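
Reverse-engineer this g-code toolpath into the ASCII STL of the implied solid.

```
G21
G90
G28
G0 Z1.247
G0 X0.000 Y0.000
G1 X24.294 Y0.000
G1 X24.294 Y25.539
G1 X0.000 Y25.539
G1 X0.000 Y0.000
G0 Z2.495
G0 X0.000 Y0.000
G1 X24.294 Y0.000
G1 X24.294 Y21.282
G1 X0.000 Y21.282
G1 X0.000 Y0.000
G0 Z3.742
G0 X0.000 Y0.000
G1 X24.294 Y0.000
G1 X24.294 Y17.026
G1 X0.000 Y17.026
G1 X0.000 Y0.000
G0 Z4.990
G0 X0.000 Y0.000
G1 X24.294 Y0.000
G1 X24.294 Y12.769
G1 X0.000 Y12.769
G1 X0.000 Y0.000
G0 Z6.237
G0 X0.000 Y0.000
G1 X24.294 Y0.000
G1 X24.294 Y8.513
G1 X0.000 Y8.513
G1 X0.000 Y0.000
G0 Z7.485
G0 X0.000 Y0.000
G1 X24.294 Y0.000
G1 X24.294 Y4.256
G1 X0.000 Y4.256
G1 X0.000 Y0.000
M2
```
solid part
  facet normal 0.0000 0.0000 -1.0000
    outer loop
      vertex 24.294 29.795 0.000
      vertex 24.294 0.000 0.000
      vertex 0.000 0.000 0.000
    endloop
  endfacet
  facet normal 0.0000 0.0000 -1.0000
    outer loop
      vertex 0.000 29.795 0.000
      vertex 24.294 29.795 0.000
      vertex 0.000 0.000 0.000
    endloop
  endfacet
  facet normal 0.0000 -1.0000 0.0000
    outer loop
      vertex 0.000 0.000 0.000
      vertex 24.294 0.000 0.000
      vertex 24.294 0.000 8.732
    endloop
  endfacet
  facet normal 0.0000 -1.0000 0.0000
    outer loop
      vertex 0.000 0.000 0.000
      vertex 24.294 0.000 8.732
      vertex 0.000 0.000 8.732
    endloop
  endfacet
  facet normal 0.0000 0.2812 0.9596
    outer loop
      vertex 0.000 0.000 8.732
      vertex 24.294 0.000 8.732
      vertex 24.294 29.795 0.000
    endloop
  endfacet
  facet normal 0.0000 0.2812 0.9596
    outer loop
      vertex 0.000 0.000 8.732
      vertex 24.294 29.795 0.000
      vertex 0.000 29.795 0.000
    endloop
  endfacet
  facet normal -1.0000 0.0000 0.0000
    outer loop
      vertex 0.000 0.000 8.732
      vertex 0.000 29.795 0.000
      vertex 0.000 0.000 0.000
    endloop
  endfacet
  facet normal 1.0000 0.0000 0.0000
    outer loop
      vertex 24.294 0.000 0.000
      vertex 24.294 29.795 0.000
      vertex 24.294 0.000 8.732
    endloop
  endfacet
endsolid part

The G0 Z moves step by Δz≈1.247 mm. The G1 loops shrink linearly with z, so the solid tapers from its base footprint up to z≈8.73. Closing with a flat bottom cap and the tapered top and triangulating gives 8 facets — a wedge (ramp): 24.3 × 29.8 mm base, rising to 8.73 mm along the y=0 edge and sloping linearly to z=0 at y=29.8.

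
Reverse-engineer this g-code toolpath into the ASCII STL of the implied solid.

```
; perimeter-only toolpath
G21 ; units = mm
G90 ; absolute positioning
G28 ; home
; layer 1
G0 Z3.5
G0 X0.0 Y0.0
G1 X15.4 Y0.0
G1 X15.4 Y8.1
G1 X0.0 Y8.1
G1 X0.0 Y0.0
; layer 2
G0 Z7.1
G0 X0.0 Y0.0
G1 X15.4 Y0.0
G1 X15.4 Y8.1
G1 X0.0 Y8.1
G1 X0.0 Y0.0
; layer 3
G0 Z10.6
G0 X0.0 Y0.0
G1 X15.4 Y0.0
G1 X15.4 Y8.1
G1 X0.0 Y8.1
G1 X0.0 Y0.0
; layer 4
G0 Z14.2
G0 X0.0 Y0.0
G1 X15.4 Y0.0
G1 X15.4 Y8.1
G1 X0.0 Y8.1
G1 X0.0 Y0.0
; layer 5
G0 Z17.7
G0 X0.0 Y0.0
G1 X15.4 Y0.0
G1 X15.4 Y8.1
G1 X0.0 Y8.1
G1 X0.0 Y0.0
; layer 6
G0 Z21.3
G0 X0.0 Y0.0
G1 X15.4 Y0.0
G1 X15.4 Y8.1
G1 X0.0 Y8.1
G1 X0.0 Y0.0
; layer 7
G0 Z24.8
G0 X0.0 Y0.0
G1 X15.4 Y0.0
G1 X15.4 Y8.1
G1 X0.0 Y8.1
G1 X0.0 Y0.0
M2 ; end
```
solid part
  facet normal 0.0000 0.0000 -1.0000
    outer loop
      vertex 15.4 8.1 0.0
      vertex 15.4 0.0 0.0
      vertex 0.0 0.0 0.0
    endloop
  endfacet
  facet normal 0.0000 0.0000 -1.0000
    outer loop
      vertex 0.0 8.1 0.0
      vertex 15.4 8.1 0.0
      vertex 0.0 0.0 0.0
    endloop
  endfacet
  facet normal 0.0000 0.0000 1.0000
    outer loop
      vertex 0.0 0.0 24.8
      vertex 15.4 0.0 24.8
      vertex 15.4 8.1 24.8
    endloop
  endfacet
  facet normal 0.0000 0.0000 1.0000
    outer loop
      vertex 0.0 0.0 24.8
      vertex 15.4 8.1 24.8
      vertex 0.0 8.1 24.8
    endloop
  endfacet
  facet normal 0.0000 -1.0000 0.0000
    outer loop
      vertex 0.0 0.0 0.0
      vertex 15.4 0.0 0.0
      vertex 15.4 0.0 24.8
    endloop
  endfacet
  facet normal 0.0000 -1.0000 0.0000
    outer loop
      vertex 0.0 0.0 0.0
      vertex 15.4 0.0 24.8
      vertex 0.0 0.0 24.8
    endloop
  endfacet
  facet normal 0.0000 1.0000 0.0000
    outer loop
      vertex 15.4 8.1 24.8
      vertex 15.4 8.1 0.0
      vertex 0.0 8.1 0.0
    endloop
  endfacet
  facet normal 0.0000 1.0000 0.0000
    outer loop
      vertex 0.0 8.1 24.8
      vertex 15.4 8.1 24.8
      vertex 0.0 8.1 0.0
    endloop
  endfacet
  facet normal -1.0000 0.0000 0.0000
    outer loop
      vertex 0.0 8.1 24.8
      vertex 0.0 8.1 0.0
      vertex 0.0 0.0 0.0
    endloop
  endfacet
  facet normal -1.0000 0.0000 0.0000
    outer loop
      vertex 0.0 0.0 24.8
      vertex 0.0 8.1 24.8
      vertex 0.0 0.0 0.0
    endloop
  endfacet
  facet normal 1.0000 0.0000 0.0000
    outer loop
      vertex 15.4 0.0 0.0
      vertex 15.4 8.1 0.0
      vertex 15.4 8.1 24.8
    endloop
  endfacet
  facet normal 1.0000 0.0000 0.0000
    outer loop
      vertex 15.4 0.0 0.0
      vertex 15.4 8.1 24.8
      vertex 15.4 0.0 24.8
    endloop
  endfacet
endsolid part

The G0 Z moves step by Δz≈3.5 mm. Every layer's G1 loop is the same polygon, so the solid is a straight extrusion of it from z=0 to z≈24.8. Closing with flat bottom and top caps and triangulating gives 12 facets — a rectangular box, roughly 15.4 × 8.1 mm footprint and 24.8 mm tall.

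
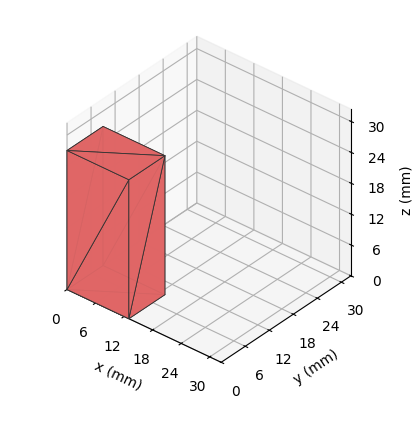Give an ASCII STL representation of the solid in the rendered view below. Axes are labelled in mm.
Reading the render: the shape is a rectangular box, roughly 13 × 9 mm footprint and 27 mm tall (dimensions read to the nearest mm from the axis ticks). For the STL, each face is triangulated and given an outward normal.

solid part
  facet normal 0.0000 0.0000 -1.0000
    outer loop
      vertex 13.0 9.0 0.0
      vertex 13.0 0.0 0.0
      vertex 0.0 0.0 0.0
    endloop
  endfacet
  facet normal 0.0000 0.0000 -1.0000
    outer loop
      vertex 0.0 9.0 0.0
      vertex 13.0 9.0 0.0
      vertex 0.0 0.0 0.0
    endloop
  endfacet
  facet normal 0.0000 0.0000 1.0000
    outer loop
      vertex 0.0 0.0 27.0
      vertex 13.0 0.0 27.0
      vertex 13.0 9.0 27.0
    endloop
  endfacet
  facet normal 0.0000 0.0000 1.0000
    outer loop
      vertex 0.0 0.0 27.0
      vertex 13.0 9.0 27.0
      vertex 0.0 9.0 27.0
    endloop
  endfacet
  facet normal 0.0000 -1.0000 0.0000
    outer loop
      vertex 0.0 0.0 0.0
      vertex 13.0 0.0 0.0
      vertex 13.0 0.0 27.0
    endloop
  endfacet
  facet normal 0.0000 -1.0000 0.0000
    outer loop
      vertex 0.0 0.0 0.0
      vertex 13.0 0.0 27.0
      vertex 0.0 0.0 27.0
    endloop
  endfacet
  facet normal 0.0000 1.0000 0.0000
    outer loop
      vertex 13.0 9.0 27.0
      vertex 13.0 9.0 0.0
      vertex 0.0 9.0 0.0
    endloop
  endfacet
  facet normal 0.0000 1.0000 0.0000
    outer loop
      vertex 0.0 9.0 27.0
      vertex 13.0 9.0 27.0
      vertex 0.0 9.0 0.0
    endloop
  endfacet
  facet normal -1.0000 0.0000 0.0000
    outer loop
      vertex 0.0 9.0 27.0
      vertex 0.0 9.0 0.0
      vertex 0.0 0.0 0.0
    endloop
  endfacet
  facet normal -1.0000 0.0000 0.0000
    outer loop
      vertex 0.0 0.0 27.0
      vertex 0.0 9.0 27.0
      vertex 0.0 0.0 0.0
    endloop
  endfacet
  facet normal 1.0000 0.0000 0.0000
    outer loop
      vertex 13.0 0.0 0.0
      vertex 13.0 9.0 0.0
      vertex 13.0 9.0 27.0
    endloop
  endfacet
  facet normal 1.0000 0.0000 0.0000
    outer loop
      vertex 13.0 0.0 0.0
      vertex 13.0 9.0 27.0
      vertex 13.0 0.0 27.0
    endloop
  endfacet
endsolid part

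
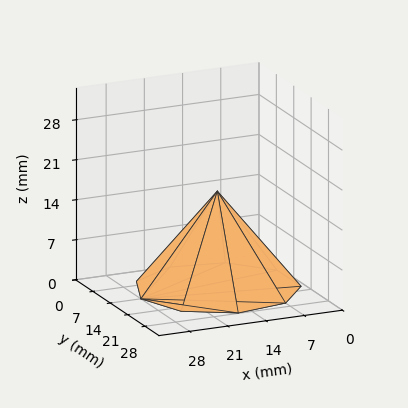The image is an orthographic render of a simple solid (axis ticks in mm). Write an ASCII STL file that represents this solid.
Reading the render: the shape is a regular 9-sided pyramid, base circumscribed radius ≈ 14 mm, apex at z ≈ 17 mm (dimensions read to the nearest mm from the axis ticks). For the STL, each face is triangulated and given an outward normal.

solid part
  facet normal 0.0000 0.0000 -1.0000
    outer loop
      vertex 16.431 27.787 0.000
      vertex 24.725 22.999 0.000
      vertex 28.000 14.000 0.000
    endloop
  endfacet
  facet normal 0.0000 0.0000 -1.0000
    outer loop
      vertex 7.000 26.124 0.000
      vertex 16.431 27.787 0.000
      vertex 28.000 14.000 0.000
    endloop
  endfacet
  facet normal 0.0000 0.0000 -1.0000
    outer loop
      vertex 0.844 18.788 0.000
      vertex 7.000 26.124 0.000
      vertex 28.000 14.000 0.000
    endloop
  endfacet
  facet normal 0.0000 0.0000 -1.0000
    outer loop
      vertex 0.844 9.212 0.000
      vertex 0.844 18.788 0.000
      vertex 28.000 14.000 0.000
    endloop
  endfacet
  facet normal 0.0000 0.0000 -1.0000
    outer loop
      vertex 7.000 1.876 0.000
      vertex 0.844 9.212 0.000
      vertex 28.000 14.000 0.000
    endloop
  endfacet
  facet normal 0.0000 0.0000 -1.0000
    outer loop
      vertex 16.431 0.213 0.000
      vertex 7.000 1.876 0.000
      vertex 28.000 14.000 0.000
    endloop
  endfacet
  facet normal 0.0000 0.0000 -1.0000
    outer loop
      vertex 24.725 5.001 0.000
      vertex 16.431 0.213 0.000
      vertex 28.000 14.000 0.000
    endloop
  endfacet
  facet normal 0.7432 0.2705 0.6120
    outer loop
      vertex 28.000 14.000 0.000
      vertex 24.725 22.999 0.000
      vertex 14.000 14.000 17.000
    endloop
  endfacet
  facet normal 0.3954 0.6849 0.6120
    outer loop
      vertex 24.725 22.999 0.000
      vertex 16.431 27.787 0.000
      vertex 14.000 14.000 17.000
    endloop
  endfacet
  facet normal -0.1373 0.7788 0.6120
    outer loop
      vertex 16.431 27.787 0.000
      vertex 7.000 26.124 0.000
      vertex 14.000 14.000 17.000
    endloop
  endfacet
  facet normal -0.6058 0.5084 0.6120
    outer loop
      vertex 7.000 26.124 0.000
      vertex 0.844 18.788 0.000
      vertex 14.000 14.000 17.000
    endloop
  endfacet
  facet normal -0.7908 0.0000 0.6120
    outer loop
      vertex 0.844 18.788 0.000
      vertex 0.844 9.212 0.000
      vertex 14.000 14.000 17.000
    endloop
  endfacet
  facet normal -0.6058 -0.5084 0.6120
    outer loop
      vertex 0.844 9.212 0.000
      vertex 7.000 1.876 0.000
      vertex 14.000 14.000 17.000
    endloop
  endfacet
  facet normal -0.1373 -0.7788 0.6120
    outer loop
      vertex 7.000 1.876 0.000
      vertex 16.431 0.213 0.000
      vertex 14.000 14.000 17.000
    endloop
  endfacet
  facet normal 0.3954 -0.6849 0.6120
    outer loop
      vertex 16.431 0.213 0.000
      vertex 24.725 5.001 0.000
      vertex 14.000 14.000 17.000
    endloop
  endfacet
  facet normal 0.7432 -0.2705 0.6120
    outer loop
      vertex 24.725 5.001 0.000
      vertex 28.000 14.000 0.000
      vertex 14.000 14.000 17.000
    endloop
  endfacet
endsolid part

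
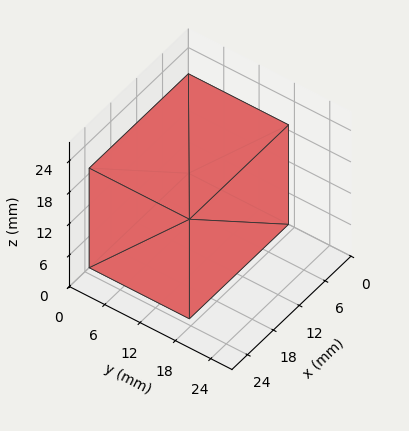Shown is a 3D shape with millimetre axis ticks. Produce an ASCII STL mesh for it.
Reading the render: the shape is a rectangular box, roughly 23 × 17 mm footprint and 19 mm tall (dimensions read to the nearest mm from the axis ticks). For the STL, each face is triangulated and given an outward normal.

solid part
  facet normal 0.0000 0.0000 -1.0000
    outer loop
      vertex 23.00 17.00 0.00
      vertex 23.00 0.00 0.00
      vertex 0.00 0.00 0.00
    endloop
  endfacet
  facet normal 0.0000 0.0000 -1.0000
    outer loop
      vertex 0.00 17.00 0.00
      vertex 23.00 17.00 0.00
      vertex 0.00 0.00 0.00
    endloop
  endfacet
  facet normal 0.0000 0.0000 1.0000
    outer loop
      vertex 0.00 0.00 19.00
      vertex 23.00 0.00 19.00
      vertex 23.00 17.00 19.00
    endloop
  endfacet
  facet normal 0.0000 0.0000 1.0000
    outer loop
      vertex 0.00 0.00 19.00
      vertex 23.00 17.00 19.00
      vertex 0.00 17.00 19.00
    endloop
  endfacet
  facet normal 0.0000 -1.0000 0.0000
    outer loop
      vertex 0.00 0.00 0.00
      vertex 23.00 0.00 0.00
      vertex 23.00 0.00 19.00
    endloop
  endfacet
  facet normal 0.0000 -1.0000 0.0000
    outer loop
      vertex 0.00 0.00 0.00
      vertex 23.00 0.00 19.00
      vertex 0.00 0.00 19.00
    endloop
  endfacet
  facet normal 0.0000 1.0000 0.0000
    outer loop
      vertex 23.00 17.00 19.00
      vertex 23.00 17.00 0.00
      vertex 0.00 17.00 0.00
    endloop
  endfacet
  facet normal 0.0000 1.0000 0.0000
    outer loop
      vertex 0.00 17.00 19.00
      vertex 23.00 17.00 19.00
      vertex 0.00 17.00 0.00
    endloop
  endfacet
  facet normal -1.0000 0.0000 0.0000
    outer loop
      vertex 0.00 17.00 19.00
      vertex 0.00 17.00 0.00
      vertex 0.00 0.00 0.00
    endloop
  endfacet
  facet normal -1.0000 0.0000 0.0000
    outer loop
      vertex 0.00 0.00 19.00
      vertex 0.00 17.00 19.00
      vertex 0.00 0.00 0.00
    endloop
  endfacet
  facet normal 1.0000 0.0000 0.0000
    outer loop
      vertex 23.00 0.00 0.00
      vertex 23.00 17.00 0.00
      vertex 23.00 17.00 19.00
    endloop
  endfacet
  facet normal 1.0000 0.0000 0.0000
    outer loop
      vertex 23.00 0.00 0.00
      vertex 23.00 17.00 19.00
      vertex 23.00 0.00 19.00
    endloop
  endfacet
endsolid part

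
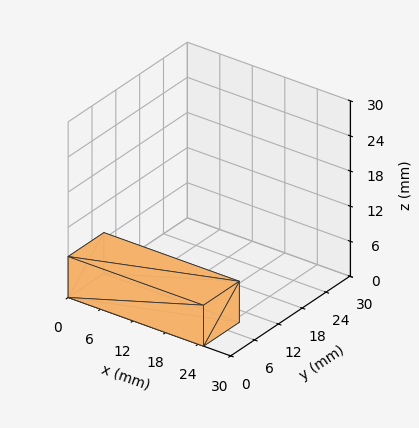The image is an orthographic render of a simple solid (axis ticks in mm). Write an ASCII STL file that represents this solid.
Reading the render: the shape is a rectangular box, roughly 25 × 9 mm footprint and 7 mm tall (dimensions read to the nearest mm from the axis ticks). For the STL, each face is triangulated and given an outward normal.

solid part
  facet normal 0.0000 0.0000 -1.0000
    outer loop
      vertex 25.000 9.000 0.000
      vertex 25.000 0.000 0.000
      vertex 0.000 0.000 0.000
    endloop
  endfacet
  facet normal 0.0000 0.0000 -1.0000
    outer loop
      vertex 0.000 9.000 0.000
      vertex 25.000 9.000 0.000
      vertex 0.000 0.000 0.000
    endloop
  endfacet
  facet normal 0.0000 0.0000 1.0000
    outer loop
      vertex 0.000 0.000 7.000
      vertex 25.000 0.000 7.000
      vertex 25.000 9.000 7.000
    endloop
  endfacet
  facet normal 0.0000 0.0000 1.0000
    outer loop
      vertex 0.000 0.000 7.000
      vertex 25.000 9.000 7.000
      vertex 0.000 9.000 7.000
    endloop
  endfacet
  facet normal 0.0000 -1.0000 0.0000
    outer loop
      vertex 0.000 0.000 0.000
      vertex 25.000 0.000 0.000
      vertex 25.000 0.000 7.000
    endloop
  endfacet
  facet normal 0.0000 -1.0000 0.0000
    outer loop
      vertex 0.000 0.000 0.000
      vertex 25.000 0.000 7.000
      vertex 0.000 0.000 7.000
    endloop
  endfacet
  facet normal 0.0000 1.0000 0.0000
    outer loop
      vertex 25.000 9.000 7.000
      vertex 25.000 9.000 0.000
      vertex 0.000 9.000 0.000
    endloop
  endfacet
  facet normal 0.0000 1.0000 0.0000
    outer loop
      vertex 0.000 9.000 7.000
      vertex 25.000 9.000 7.000
      vertex 0.000 9.000 0.000
    endloop
  endfacet
  facet normal -1.0000 0.0000 0.0000
    outer loop
      vertex 0.000 9.000 7.000
      vertex 0.000 9.000 0.000
      vertex 0.000 0.000 0.000
    endloop
  endfacet
  facet normal -1.0000 0.0000 0.0000
    outer loop
      vertex 0.000 0.000 7.000
      vertex 0.000 9.000 7.000
      vertex 0.000 0.000 0.000
    endloop
  endfacet
  facet normal 1.0000 0.0000 0.0000
    outer loop
      vertex 25.000 0.000 0.000
      vertex 25.000 9.000 0.000
      vertex 25.000 9.000 7.000
    endloop
  endfacet
  facet normal 1.0000 0.0000 0.0000
    outer loop
      vertex 25.000 0.000 0.000
      vertex 25.000 9.000 7.000
      vertex 25.000 0.000 7.000
    endloop
  endfacet
endsolid part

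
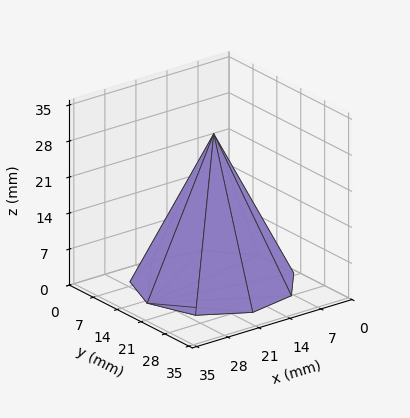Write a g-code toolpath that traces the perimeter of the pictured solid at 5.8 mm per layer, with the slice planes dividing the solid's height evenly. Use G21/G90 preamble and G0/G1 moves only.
Reading the render: the shape is a regular 9-sided pyramid, base circumscribed radius ≈ 15 mm, apex at z ≈ 29 mm (dimensions read to the nearest mm from the axis ticks). For the g-code, the solid's height is divided into equal slices at the stated Δz and each level perimeter traced with G1 moves after a G0 lift.

; perimeter-only toolpath
G21 ; units = mm
G90 ; absolute positioning
G28 ; home
; layer 1
G0 Z5.8
G0 X27.0 Y15.0
G1 X24.2 Y22.7
G1 X17.1 Y26.8
G1 X9.0 Y25.4
G1 X3.7 Y19.1
G1 X3.7 Y10.9
G1 X9.0 Y4.6
G1 X17.1 Y3.2
G1 X24.2 Y7.3
G1 X27.0 Y15.0
; layer 2
G0 Z11.6
G0 X24.0 Y15.0
G1 X21.9 Y20.8
G1 X16.6 Y23.9
G1 X10.5 Y22.8
G1 X6.5 Y18.1
G1 X6.5 Y11.9
G1 X10.5 Y7.2
G1 X16.6 Y6.1
G1 X21.9 Y9.2
G1 X24.0 Y15.0
; layer 3
G0 Z17.4
G0 X21.0 Y15.0
G1 X19.6 Y18.8
G1 X16.0 Y20.9
G1 X12.0 Y20.2
G1 X9.4 Y17.0
G1 X9.4 Y13.0
G1 X12.0 Y9.8
G1 X16.0 Y9.1
G1 X19.6 Y11.2
G1 X21.0 Y15.0
; layer 4
G0 Z23.2
G0 X18.0 Y15.0
G1 X17.3 Y16.9
G1 X15.5 Y18.0
G1 X13.5 Y17.6
G1 X12.2 Y16.0
G1 X12.2 Y14.0
G1 X13.5 Y12.4
G1 X15.5 Y12.0
G1 X17.3 Y13.1
G1 X18.0 Y15.0
M2 ; end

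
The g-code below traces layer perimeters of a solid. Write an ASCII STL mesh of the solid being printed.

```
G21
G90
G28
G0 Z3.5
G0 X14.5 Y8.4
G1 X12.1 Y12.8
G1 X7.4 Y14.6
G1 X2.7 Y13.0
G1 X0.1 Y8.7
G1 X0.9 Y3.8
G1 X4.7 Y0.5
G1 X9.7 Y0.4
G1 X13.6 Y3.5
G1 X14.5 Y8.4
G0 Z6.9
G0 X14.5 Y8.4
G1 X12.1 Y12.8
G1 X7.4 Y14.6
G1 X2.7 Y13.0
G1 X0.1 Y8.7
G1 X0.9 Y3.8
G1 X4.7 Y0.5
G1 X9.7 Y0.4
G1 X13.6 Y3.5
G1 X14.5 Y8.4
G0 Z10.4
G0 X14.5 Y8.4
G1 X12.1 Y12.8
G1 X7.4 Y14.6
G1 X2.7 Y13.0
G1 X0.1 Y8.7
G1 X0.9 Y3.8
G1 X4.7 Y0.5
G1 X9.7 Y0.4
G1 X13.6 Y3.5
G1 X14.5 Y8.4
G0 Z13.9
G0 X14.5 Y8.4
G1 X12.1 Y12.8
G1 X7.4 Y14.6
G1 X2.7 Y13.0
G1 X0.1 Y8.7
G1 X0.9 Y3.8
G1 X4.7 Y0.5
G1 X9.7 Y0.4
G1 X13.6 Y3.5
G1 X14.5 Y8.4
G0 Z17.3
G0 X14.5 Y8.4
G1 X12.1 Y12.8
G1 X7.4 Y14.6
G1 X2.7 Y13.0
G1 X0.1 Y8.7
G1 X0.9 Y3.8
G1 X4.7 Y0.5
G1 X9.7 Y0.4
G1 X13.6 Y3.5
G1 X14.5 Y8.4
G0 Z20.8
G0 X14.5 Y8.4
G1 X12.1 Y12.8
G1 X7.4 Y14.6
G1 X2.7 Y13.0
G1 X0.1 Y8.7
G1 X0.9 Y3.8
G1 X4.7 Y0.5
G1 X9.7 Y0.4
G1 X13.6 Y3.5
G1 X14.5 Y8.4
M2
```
solid part
  facet normal 0.0000 0.0000 -1.0000
    outer loop
      vertex 7.4 14.6 0.0
      vertex 12.1 12.8 0.0
      vertex 14.5 8.4 0.0
    endloop
  endfacet
  facet normal 0.0000 0.0000 -1.0000
    outer loop
      vertex 2.7 13.0 0.0
      vertex 7.4 14.6 0.0
      vertex 14.5 8.4 0.0
    endloop
  endfacet
  facet normal 0.0000 0.0000 -1.0000
    outer loop
      vertex 0.1 8.7 0.0
      vertex 2.7 13.0 0.0
      vertex 14.5 8.4 0.0
    endloop
  endfacet
  facet normal 0.0000 0.0000 -1.0000
    outer loop
      vertex 0.9 3.8 0.0
      vertex 0.1 8.7 0.0
      vertex 14.5 8.4 0.0
    endloop
  endfacet
  facet normal 0.0000 0.0000 -1.0000
    outer loop
      vertex 4.7 0.5 0.0
      vertex 0.9 3.8 0.0
      vertex 14.5 8.4 0.0
    endloop
  endfacet
  facet normal 0.0000 0.0000 -1.0000
    outer loop
      vertex 9.7 0.4 0.0
      vertex 4.7 0.5 0.0
      vertex 14.5 8.4 0.0
    endloop
  endfacet
  facet normal 0.0000 0.0000 -1.0000
    outer loop
      vertex 13.6 3.5 0.0
      vertex 9.7 0.4 0.0
      vertex 14.5 8.4 0.0
    endloop
  endfacet
  facet normal 0.0000 0.0000 1.0000
    outer loop
      vertex 14.5 8.4 20.8
      vertex 12.1 12.8 20.8
      vertex 7.4 14.6 20.8
    endloop
  endfacet
  facet normal 0.0000 0.0000 1.0000
    outer loop
      vertex 14.5 8.4 20.8
      vertex 7.4 14.6 20.8
      vertex 2.7 13.0 20.8
    endloop
  endfacet
  facet normal 0.0000 0.0000 1.0000
    outer loop
      vertex 14.5 8.4 20.8
      vertex 2.7 13.0 20.8
      vertex 0.1 8.7 20.8
    endloop
  endfacet
  facet normal 0.0000 0.0000 1.0000
    outer loop
      vertex 14.5 8.4 20.8
      vertex 0.1 8.7 20.8
      vertex 0.9 3.8 20.8
    endloop
  endfacet
  facet normal 0.0000 0.0000 1.0000
    outer loop
      vertex 14.5 8.4 20.8
      vertex 0.9 3.8 20.8
      vertex 4.7 0.5 20.8
    endloop
  endfacet
  facet normal 0.0000 0.0000 1.0000
    outer loop
      vertex 14.5 8.4 20.8
      vertex 4.7 0.5 20.8
      vertex 9.7 0.4 20.8
    endloop
  endfacet
  facet normal 0.0000 0.0000 1.0000
    outer loop
      vertex 14.5 8.4 20.8
      vertex 9.7 0.4 20.8
      vertex 13.6 3.5 20.8
    endloop
  endfacet
  facet normal 0.8779 0.4789 0.0000
    outer loop
      vertex 14.5 8.4 0.0
      vertex 12.1 12.8 0.0
      vertex 12.1 12.8 20.8
    endloop
  endfacet
  facet normal 0.8779 0.4789 0.0000
    outer loop
      vertex 14.5 8.4 0.0
      vertex 12.1 12.8 20.8
      vertex 14.5 8.4 20.8
    endloop
  endfacet
  facet normal 0.3576 0.9339 0.0000
    outer loop
      vertex 12.1 12.8 0.0
      vertex 7.4 14.6 0.0
      vertex 7.4 14.6 20.8
    endloop
  endfacet
  facet normal 0.3576 0.9339 0.0000
    outer loop
      vertex 12.1 12.8 0.0
      vertex 7.4 14.6 20.8
      vertex 12.1 12.8 20.8
    endloop
  endfacet
  facet normal -0.3223 0.9466 0.0000
    outer loop
      vertex 7.4 14.6 0.0
      vertex 2.7 13.0 0.0
      vertex 2.7 13.0 20.8
    endloop
  endfacet
  facet normal -0.3223 0.9466 0.0000
    outer loop
      vertex 7.4 14.6 0.0
      vertex 2.7 13.0 20.8
      vertex 7.4 14.6 20.8
    endloop
  endfacet
  facet normal -0.8557 0.5174 0.0000
    outer loop
      vertex 2.7 13.0 0.0
      vertex 0.1 8.7 0.0
      vertex 0.1 8.7 20.8
    endloop
  endfacet
  facet normal -0.8557 0.5174 0.0000
    outer loop
      vertex 2.7 13.0 0.0
      vertex 0.1 8.7 20.8
      vertex 2.7 13.0 20.8
    endloop
  endfacet
  facet normal -0.9869 -0.1611 0.0000
    outer loop
      vertex 0.1 8.7 0.0
      vertex 0.9 3.8 0.0
      vertex 0.9 3.8 20.8
    endloop
  endfacet
  facet normal -0.9869 -0.1611 0.0000
    outer loop
      vertex 0.1 8.7 0.0
      vertex 0.9 3.8 20.8
      vertex 0.1 8.7 20.8
    endloop
  endfacet
  facet normal -0.6557 -0.7550 0.0000
    outer loop
      vertex 0.9 3.8 0.0
      vertex 4.7 0.5 0.0
      vertex 4.7 0.5 20.8
    endloop
  endfacet
  facet normal -0.6557 -0.7550 0.0000
    outer loop
      vertex 0.9 3.8 0.0
      vertex 4.7 0.5 20.8
      vertex 0.9 3.8 20.8
    endloop
  endfacet
  facet normal -0.0200 -0.9998 0.0000
    outer loop
      vertex 4.7 0.5 0.0
      vertex 9.7 0.4 0.0
      vertex 9.7 0.4 20.8
    endloop
  endfacet
  facet normal -0.0200 -0.9998 0.0000
    outer loop
      vertex 4.7 0.5 0.0
      vertex 9.7 0.4 20.8
      vertex 4.7 0.5 20.8
    endloop
  endfacet
  facet normal 0.6222 -0.7828 0.0000
    outer loop
      vertex 9.7 0.4 0.0
      vertex 13.6 3.5 0.0
      vertex 13.6 3.5 20.8
    endloop
  endfacet
  facet normal 0.6222 -0.7828 0.0000
    outer loop
      vertex 9.7 0.4 0.0
      vertex 13.6 3.5 20.8
      vertex 9.7 0.4 20.8
    endloop
  endfacet
  facet normal 0.9835 -0.1807 0.0000
    outer loop
      vertex 13.6 3.5 0.0
      vertex 14.5 8.4 0.0
      vertex 14.5 8.4 20.8
    endloop
  endfacet
  facet normal 0.9835 -0.1807 0.0000
    outer loop
      vertex 13.6 3.5 0.0
      vertex 14.5 8.4 20.8
      vertex 13.6 3.5 20.8
    endloop
  endfacet
endsolid part

The G0 Z moves step by Δz≈3.5 mm. Every layer's G1 loop is the same polygon, so the solid is a straight extrusion of it from z=0 to z≈20.8. Closing with flat bottom and top caps and triangulating gives 32 facets — a regular 9-sided prism (a cylinder approximated with 9 flat sides), circumscribed radius ≈ 7.3 mm, height ≈ 20.8 mm.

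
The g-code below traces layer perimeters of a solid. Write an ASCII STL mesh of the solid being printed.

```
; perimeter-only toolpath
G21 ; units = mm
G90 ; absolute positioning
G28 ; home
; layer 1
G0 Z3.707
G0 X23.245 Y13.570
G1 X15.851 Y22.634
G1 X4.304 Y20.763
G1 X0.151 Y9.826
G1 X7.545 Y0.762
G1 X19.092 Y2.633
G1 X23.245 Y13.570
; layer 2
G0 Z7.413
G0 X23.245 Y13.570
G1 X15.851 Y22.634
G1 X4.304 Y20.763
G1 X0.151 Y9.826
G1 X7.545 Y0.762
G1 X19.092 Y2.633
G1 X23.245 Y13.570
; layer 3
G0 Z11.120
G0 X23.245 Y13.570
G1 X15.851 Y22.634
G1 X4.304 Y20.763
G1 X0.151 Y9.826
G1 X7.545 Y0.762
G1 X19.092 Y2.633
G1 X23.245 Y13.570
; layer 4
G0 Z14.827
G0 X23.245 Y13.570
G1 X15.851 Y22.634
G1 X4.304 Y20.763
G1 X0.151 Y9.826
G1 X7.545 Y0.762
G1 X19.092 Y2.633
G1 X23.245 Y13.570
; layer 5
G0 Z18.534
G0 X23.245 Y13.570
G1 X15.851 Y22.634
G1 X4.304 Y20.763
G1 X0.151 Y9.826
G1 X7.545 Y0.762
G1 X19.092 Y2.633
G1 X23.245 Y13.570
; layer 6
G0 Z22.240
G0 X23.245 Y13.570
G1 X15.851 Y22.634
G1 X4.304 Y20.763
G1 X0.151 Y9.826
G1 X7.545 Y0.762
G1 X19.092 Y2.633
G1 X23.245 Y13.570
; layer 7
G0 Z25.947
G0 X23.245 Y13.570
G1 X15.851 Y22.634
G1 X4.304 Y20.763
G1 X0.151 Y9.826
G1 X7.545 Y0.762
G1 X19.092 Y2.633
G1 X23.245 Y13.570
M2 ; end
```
solid part
  facet normal 0.0000 0.0000 -1.0000
    outer loop
      vertex 4.304 20.763 0.000
      vertex 15.851 22.634 0.000
      vertex 23.245 13.570 0.000
    endloop
  endfacet
  facet normal 0.0000 0.0000 -1.0000
    outer loop
      vertex 0.151 9.826 0.000
      vertex 4.304 20.763 0.000
      vertex 23.245 13.570 0.000
    endloop
  endfacet
  facet normal 0.0000 0.0000 -1.0000
    outer loop
      vertex 7.545 0.762 0.000
      vertex 0.151 9.826 0.000
      vertex 23.245 13.570 0.000
    endloop
  endfacet
  facet normal 0.0000 0.0000 -1.0000
    outer loop
      vertex 19.092 2.633 0.000
      vertex 7.545 0.762 0.000
      vertex 23.245 13.570 0.000
    endloop
  endfacet
  facet normal 0.0000 0.0000 1.0000
    outer loop
      vertex 23.245 13.570 25.947
      vertex 15.851 22.634 25.947
      vertex 4.304 20.763 25.947
    endloop
  endfacet
  facet normal 0.0000 0.0000 1.0000
    outer loop
      vertex 23.245 13.570 25.947
      vertex 4.304 20.763 25.947
      vertex 0.151 9.826 25.947
    endloop
  endfacet
  facet normal 0.0000 0.0000 1.0000
    outer loop
      vertex 23.245 13.570 25.947
      vertex 0.151 9.826 25.947
      vertex 7.545 0.762 25.947
    endloop
  endfacet
  facet normal 0.0000 0.0000 1.0000
    outer loop
      vertex 23.245 13.570 25.947
      vertex 7.545 0.762 25.947
      vertex 19.092 2.633 25.947
    endloop
  endfacet
  facet normal 0.7749 0.6321 0.0000
    outer loop
      vertex 23.245 13.570 0.000
      vertex 15.851 22.634 0.000
      vertex 15.851 22.634 25.947
    endloop
  endfacet
  facet normal 0.7749 0.6321 0.0000
    outer loop
      vertex 23.245 13.570 0.000
      vertex 15.851 22.634 25.947
      vertex 23.245 13.570 25.947
    endloop
  endfacet
  facet normal -0.1599 0.9871 0.0000
    outer loop
      vertex 15.851 22.634 0.000
      vertex 4.304 20.763 0.000
      vertex 4.304 20.763 25.947
    endloop
  endfacet
  facet normal -0.1599 0.9871 0.0000
    outer loop
      vertex 15.851 22.634 0.000
      vertex 4.304 20.763 25.947
      vertex 15.851 22.634 25.947
    endloop
  endfacet
  facet normal -0.9349 0.3550 0.0000
    outer loop
      vertex 4.304 20.763 0.000
      vertex 0.151 9.826 0.000
      vertex 0.151 9.826 25.947
    endloop
  endfacet
  facet normal -0.9349 0.3550 0.0000
    outer loop
      vertex 4.304 20.763 0.000
      vertex 0.151 9.826 25.947
      vertex 4.304 20.763 25.947
    endloop
  endfacet
  facet normal -0.7749 -0.6321 0.0000
    outer loop
      vertex 0.151 9.826 0.000
      vertex 7.545 0.762 0.000
      vertex 7.545 0.762 25.947
    endloop
  endfacet
  facet normal -0.7749 -0.6321 0.0000
    outer loop
      vertex 0.151 9.826 0.000
      vertex 7.545 0.762 25.947
      vertex 0.151 9.826 25.947
    endloop
  endfacet
  facet normal 0.1599 -0.9871 0.0000
    outer loop
      vertex 7.545 0.762 0.000
      vertex 19.092 2.633 0.000
      vertex 19.092 2.633 25.947
    endloop
  endfacet
  facet normal 0.1599 -0.9871 0.0000
    outer loop
      vertex 7.545 0.762 0.000
      vertex 19.092 2.633 25.947
      vertex 7.545 0.762 25.947
    endloop
  endfacet
  facet normal 0.9349 -0.3550 0.0000
    outer loop
      vertex 19.092 2.633 0.000
      vertex 23.245 13.570 0.000
      vertex 23.245 13.570 25.947
    endloop
  endfacet
  facet normal 0.9349 -0.3550 0.0000
    outer loop
      vertex 19.092 2.633 0.000
      vertex 23.245 13.570 25.947
      vertex 19.092 2.633 25.947
    endloop
  endfacet
endsolid part

The G0 Z moves step by Δz≈3.707 mm. Every layer's G1 loop is the same polygon, so the solid is a straight extrusion of it from z=0 to z≈25.9. Closing with flat bottom and top caps and triangulating gives 20 facets — a regular 6-sided prism (a cylinder approximated with 6 flat sides), circumscribed radius ≈ 11.7 mm, height ≈ 25.9 mm.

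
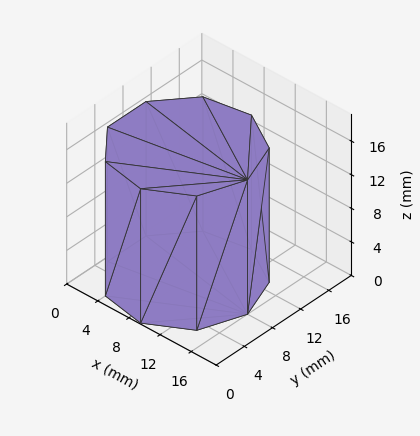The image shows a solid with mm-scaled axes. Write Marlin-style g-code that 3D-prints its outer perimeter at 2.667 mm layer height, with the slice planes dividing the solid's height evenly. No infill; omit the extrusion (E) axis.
Reading the render: the shape is a regular 9-sided prism (a cylinder approximated with 9 flat sides), circumscribed radius ≈ 8 mm, height ≈ 16 mm (dimensions read to the nearest mm from the axis ticks). For the g-code, the solid's height is divided into equal slices at the stated Δz and each level perimeter traced with G1 moves after a G0 lift.

; perimeter-only toolpath
G21 ; units = mm
G90 ; absolute positioning
G28 ; home
; layer 1
G0 Z2.667
G0 X16.000 Y8.000
G1 X14.128 Y13.142
G1 X9.389 Y15.878
G1 X4.000 Y14.928
G1 X0.482 Y10.736
G1 X0.482 Y5.264
G1 X4.000 Y1.072
G1 X9.389 Y0.122
G1 X14.128 Y2.858
G1 X16.000 Y8.000
; layer 2
G0 Z5.333
G0 X16.000 Y8.000
G1 X14.128 Y13.142
G1 X9.389 Y15.878
G1 X4.000 Y14.928
G1 X0.482 Y10.736
G1 X0.482 Y5.264
G1 X4.000 Y1.072
G1 X9.389 Y0.122
G1 X14.128 Y2.858
G1 X16.000 Y8.000
; layer 3
G0 Z8.000
G0 X16.000 Y8.000
G1 X14.128 Y13.142
G1 X9.389 Y15.878
G1 X4.000 Y14.928
G1 X0.482 Y10.736
G1 X0.482 Y5.264
G1 X4.000 Y1.072
G1 X9.389 Y0.122
G1 X14.128 Y2.858
G1 X16.000 Y8.000
; layer 4
G0 Z10.667
G0 X16.000 Y8.000
G1 X14.128 Y13.142
G1 X9.389 Y15.878
G1 X4.000 Y14.928
G1 X0.482 Y10.736
G1 X0.482 Y5.264
G1 X4.000 Y1.072
G1 X9.389 Y0.122
G1 X14.128 Y2.858
G1 X16.000 Y8.000
; layer 5
G0 Z13.333
G0 X16.000 Y8.000
G1 X14.128 Y13.142
G1 X9.389 Y15.878
G1 X4.000 Y14.928
G1 X0.482 Y10.736
G1 X0.482 Y5.264
G1 X4.000 Y1.072
G1 X9.389 Y0.122
G1 X14.128 Y2.858
G1 X16.000 Y8.000
; layer 6
G0 Z16.000
G0 X16.000 Y8.000
G1 X14.128 Y13.142
G1 X9.389 Y15.878
G1 X4.000 Y14.928
G1 X0.482 Y10.736
G1 X0.482 Y5.264
G1 X4.000 Y1.072
G1 X9.389 Y0.122
G1 X14.128 Y2.858
G1 X16.000 Y8.000
M2 ; end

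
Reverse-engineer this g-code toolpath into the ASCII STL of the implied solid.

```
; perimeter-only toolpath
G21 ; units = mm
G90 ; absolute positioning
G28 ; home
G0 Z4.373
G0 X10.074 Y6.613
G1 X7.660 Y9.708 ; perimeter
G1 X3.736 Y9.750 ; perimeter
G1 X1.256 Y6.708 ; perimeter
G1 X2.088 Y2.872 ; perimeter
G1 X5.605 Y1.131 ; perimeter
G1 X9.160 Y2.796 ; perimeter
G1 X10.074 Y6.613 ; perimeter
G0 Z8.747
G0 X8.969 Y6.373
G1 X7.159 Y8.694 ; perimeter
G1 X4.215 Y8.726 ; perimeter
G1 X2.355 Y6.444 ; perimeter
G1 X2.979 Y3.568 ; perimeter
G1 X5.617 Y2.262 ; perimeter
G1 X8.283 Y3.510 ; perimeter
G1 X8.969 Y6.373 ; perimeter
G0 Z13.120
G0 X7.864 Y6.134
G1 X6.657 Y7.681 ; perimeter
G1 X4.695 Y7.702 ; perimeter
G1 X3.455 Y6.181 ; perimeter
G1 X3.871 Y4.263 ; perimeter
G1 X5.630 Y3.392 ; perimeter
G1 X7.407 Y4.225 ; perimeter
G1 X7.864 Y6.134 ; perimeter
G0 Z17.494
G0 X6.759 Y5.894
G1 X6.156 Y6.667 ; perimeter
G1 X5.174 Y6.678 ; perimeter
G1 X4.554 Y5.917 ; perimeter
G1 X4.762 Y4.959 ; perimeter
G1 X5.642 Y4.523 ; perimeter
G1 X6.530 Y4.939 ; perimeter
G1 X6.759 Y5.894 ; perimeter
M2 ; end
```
solid part
  facet normal 0.0000 0.0000 -1.0000
    outer loop
      vertex 3.256 10.774 0.000
      vertex 8.162 10.721 0.000
      vertex 11.179 6.853 0.000
    endloop
  endfacet
  facet normal 0.0000 0.0000 -1.0000
    outer loop
      vertex 0.156 6.971 0.000
      vertex 3.256 10.774 0.000
      vertex 11.179 6.853 0.000
    endloop
  endfacet
  facet normal 0.0000 0.0000 -1.0000
    outer loop
      vertex 1.196 2.177 0.000
      vertex 0.156 6.971 0.000
      vertex 11.179 6.853 0.000
    endloop
  endfacet
  facet normal 0.0000 0.0000 -1.0000
    outer loop
      vertex 5.593 0.000 0.000
      vertex 1.196 2.177 0.000
      vertex 11.179 6.853 0.000
    endloop
  endfacet
  facet normal 0.0000 0.0000 -1.0000
    outer loop
      vertex 10.036 2.081 0.000
      vertex 5.593 0.000 0.000
      vertex 11.179 6.853 0.000
    endloop
  endfacet
  facet normal 0.7679 0.5990 0.2269
    outer loop
      vertex 11.179 6.853 0.000
      vertex 8.162 10.721 0.000
      vertex 5.654 5.654 21.867
    endloop
  endfacet
  facet normal 0.0105 0.9739 0.2269
    outer loop
      vertex 8.162 10.721 0.000
      vertex 3.256 10.774 0.000
      vertex 5.654 5.654 21.867
    endloop
  endfacet
  facet normal -0.7549 0.6154 0.2269
    outer loop
      vertex 3.256 10.774 0.000
      vertex 0.156 6.971 0.000
      vertex 5.654 5.654 21.867
    endloop
  endfacet
  facet normal -0.9518 -0.2065 0.2269
    outer loop
      vertex 0.156 6.971 0.000
      vertex 1.196 2.177 0.000
      vertex 5.654 5.654 21.867
    endloop
  endfacet
  facet normal -0.4321 -0.8728 0.2269
    outer loop
      vertex 1.196 2.177 0.000
      vertex 5.593 0.000 0.000
      vertex 5.654 5.654 21.867
    endloop
  endfacet
  facet normal 0.4131 -0.8820 0.2269
    outer loop
      vertex 5.593 0.000 0.000
      vertex 10.036 2.081 0.000
      vertex 5.654 5.654 21.867
    endloop
  endfacet
  facet normal 0.9471 -0.2269 0.2269
    outer loop
      vertex 10.036 2.081 0.000
      vertex 11.179 6.853 0.000
      vertex 5.654 5.654 21.867
    endloop
  endfacet
endsolid part

The G0 Z moves step by Δz≈4.373 mm. The G1 loops shrink linearly with z, so the solid tapers from its base footprint up to z≈21.9. Closing with a flat bottom cap and the tapered top and triangulating gives 12 facets — a regular 7-sided pyramid, base circumscribed radius ≈ 5.65 mm, apex at z ≈ 21.9 mm.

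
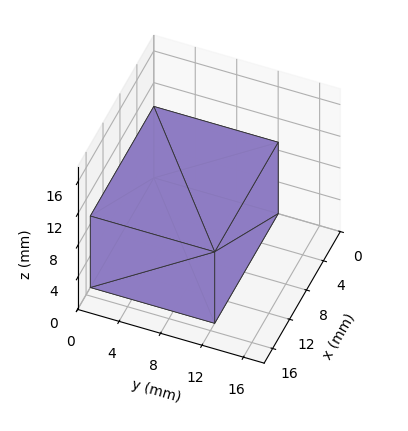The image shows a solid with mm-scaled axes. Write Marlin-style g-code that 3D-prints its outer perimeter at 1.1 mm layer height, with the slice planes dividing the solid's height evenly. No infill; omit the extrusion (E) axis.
Reading the render: the shape is a rectangular box, roughly 15 × 12 mm footprint and 9 mm tall (dimensions read to the nearest mm from the axis ticks). For the g-code, the solid's height is divided into equal slices at the stated Δz and each level perimeter traced with G1 moves after a G0 lift.

; perimeter-only toolpath
G21 ; units = mm
G90 ; absolute positioning
G28 ; home
; layer 1
G0 Z1.1
G0 X0.0 Y0.0
G1 X15.0 Y0.0
G1 X15.0 Y12.0
G1 X0.0 Y12.0
G1 X0.0 Y0.0
; layer 2
G0 Z2.2
G0 X0.0 Y0.0
G1 X15.0 Y0.0
G1 X15.0 Y12.0
G1 X0.0 Y12.0
G1 X0.0 Y0.0
; layer 3
G0 Z3.4
G0 X0.0 Y0.0
G1 X15.0 Y0.0
G1 X15.0 Y12.0
G1 X0.0 Y12.0
G1 X0.0 Y0.0
; layer 4
G0 Z4.5
G0 X0.0 Y0.0
G1 X15.0 Y0.0
G1 X15.0 Y12.0
G1 X0.0 Y12.0
G1 X0.0 Y0.0
; layer 5
G0 Z5.6
G0 X0.0 Y0.0
G1 X15.0 Y0.0
G1 X15.0 Y12.0
G1 X0.0 Y12.0
G1 X0.0 Y0.0
; layer 6
G0 Z6.8
G0 X0.0 Y0.0
G1 X15.0 Y0.0
G1 X15.0 Y12.0
G1 X0.0 Y12.0
G1 X0.0 Y0.0
; layer 7
G0 Z7.9
G0 X0.0 Y0.0
G1 X15.0 Y0.0
G1 X15.0 Y12.0
G1 X0.0 Y12.0
G1 X0.0 Y0.0
; layer 8
G0 Z9.0
G0 X0.0 Y0.0
G1 X15.0 Y0.0
G1 X15.0 Y12.0
G1 X0.0 Y12.0
G1 X0.0 Y0.0
M2 ; end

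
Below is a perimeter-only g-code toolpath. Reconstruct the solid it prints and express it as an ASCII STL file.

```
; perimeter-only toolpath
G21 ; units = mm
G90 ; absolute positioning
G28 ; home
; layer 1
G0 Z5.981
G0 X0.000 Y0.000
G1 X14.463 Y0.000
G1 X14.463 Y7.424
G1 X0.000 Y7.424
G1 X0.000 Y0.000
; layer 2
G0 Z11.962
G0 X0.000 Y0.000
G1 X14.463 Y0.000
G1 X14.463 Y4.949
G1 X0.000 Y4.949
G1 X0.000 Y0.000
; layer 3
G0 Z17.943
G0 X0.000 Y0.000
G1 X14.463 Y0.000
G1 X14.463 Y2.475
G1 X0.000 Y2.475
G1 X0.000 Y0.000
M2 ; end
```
solid part
  facet normal 0.0000 0.0000 -1.0000
    outer loop
      vertex 14.463 9.899 0.000
      vertex 14.463 0.000 0.000
      vertex 0.000 0.000 0.000
    endloop
  endfacet
  facet normal 0.0000 0.0000 -1.0000
    outer loop
      vertex 0.000 9.899 0.000
      vertex 14.463 9.899 0.000
      vertex 0.000 0.000 0.000
    endloop
  endfacet
  facet normal 0.0000 -1.0000 0.0000
    outer loop
      vertex 0.000 0.000 0.000
      vertex 14.463 0.000 0.000
      vertex 14.463 0.000 23.924
    endloop
  endfacet
  facet normal 0.0000 -1.0000 0.0000
    outer loop
      vertex 0.000 0.000 0.000
      vertex 14.463 0.000 23.924
      vertex 0.000 0.000 23.924
    endloop
  endfacet
  facet normal 0.0000 0.9240 0.3823
    outer loop
      vertex 0.000 0.000 23.924
      vertex 14.463 0.000 23.924
      vertex 14.463 9.899 0.000
    endloop
  endfacet
  facet normal 0.0000 0.9240 0.3823
    outer loop
      vertex 0.000 0.000 23.924
      vertex 14.463 9.899 0.000
      vertex 0.000 9.899 0.000
    endloop
  endfacet
  facet normal -1.0000 0.0000 0.0000
    outer loop
      vertex 0.000 0.000 23.924
      vertex 0.000 9.899 0.000
      vertex 0.000 0.000 0.000
    endloop
  endfacet
  facet normal 1.0000 0.0000 0.0000
    outer loop
      vertex 14.463 0.000 0.000
      vertex 14.463 9.899 0.000
      vertex 14.463 0.000 23.924
    endloop
  endfacet
endsolid part

The G0 Z moves step by Δz≈5.981 mm. The G1 loops shrink linearly with z, so the solid tapers from its base footprint up to z≈23.9. Closing with a flat bottom cap and the tapered top and triangulating gives 8 facets — a wedge (ramp): 14.5 × 9.9 mm base, rising to 23.9 mm along the y=0 edge and sloping linearly to z=0 at y=9.9.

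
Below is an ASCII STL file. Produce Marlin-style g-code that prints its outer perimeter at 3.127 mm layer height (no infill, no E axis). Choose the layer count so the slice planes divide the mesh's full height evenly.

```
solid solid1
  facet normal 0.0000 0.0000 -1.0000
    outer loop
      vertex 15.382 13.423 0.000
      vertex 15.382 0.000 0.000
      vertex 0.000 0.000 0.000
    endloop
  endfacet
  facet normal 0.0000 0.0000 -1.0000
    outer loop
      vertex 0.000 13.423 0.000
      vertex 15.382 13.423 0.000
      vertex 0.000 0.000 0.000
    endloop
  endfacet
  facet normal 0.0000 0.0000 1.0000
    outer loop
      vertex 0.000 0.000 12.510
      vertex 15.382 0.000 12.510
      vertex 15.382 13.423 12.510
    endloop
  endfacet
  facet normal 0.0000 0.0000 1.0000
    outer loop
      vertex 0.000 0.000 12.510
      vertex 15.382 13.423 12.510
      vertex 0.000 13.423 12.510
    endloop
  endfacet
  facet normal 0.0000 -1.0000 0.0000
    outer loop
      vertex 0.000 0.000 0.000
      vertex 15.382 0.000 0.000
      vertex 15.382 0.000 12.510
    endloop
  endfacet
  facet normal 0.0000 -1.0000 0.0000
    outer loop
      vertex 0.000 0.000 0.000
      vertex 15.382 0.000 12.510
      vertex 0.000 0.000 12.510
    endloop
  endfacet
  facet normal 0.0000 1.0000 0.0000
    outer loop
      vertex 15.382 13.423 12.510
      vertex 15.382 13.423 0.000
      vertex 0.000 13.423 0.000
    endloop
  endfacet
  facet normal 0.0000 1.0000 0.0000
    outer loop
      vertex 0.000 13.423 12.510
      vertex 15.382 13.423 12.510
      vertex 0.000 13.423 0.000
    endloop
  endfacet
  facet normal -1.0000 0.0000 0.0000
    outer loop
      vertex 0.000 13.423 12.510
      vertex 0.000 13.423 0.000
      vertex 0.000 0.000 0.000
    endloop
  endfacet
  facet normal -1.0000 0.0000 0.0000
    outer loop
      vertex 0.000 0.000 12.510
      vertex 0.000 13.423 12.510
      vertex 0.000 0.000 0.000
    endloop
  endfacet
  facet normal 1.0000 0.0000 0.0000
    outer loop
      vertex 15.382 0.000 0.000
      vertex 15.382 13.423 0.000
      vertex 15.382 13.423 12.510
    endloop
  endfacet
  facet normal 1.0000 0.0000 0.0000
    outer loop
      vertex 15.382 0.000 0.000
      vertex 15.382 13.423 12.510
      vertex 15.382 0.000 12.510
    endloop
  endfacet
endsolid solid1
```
; perimeter-only toolpath
G21 ; units = mm
G90 ; absolute positioning
G28 ; home
; layer 1
G0 Z3.127
G0 X0.000 Y0.000
G1 X15.382 Y0.000
G1 X15.382 Y13.423
G1 X0.000 Y13.423
G1 X0.000 Y0.000
; layer 2
G0 Z6.255
G0 X0.000 Y0.000
G1 X15.382 Y0.000
G1 X15.382 Y13.423
G1 X0.000 Y13.423
G1 X0.000 Y0.000
; layer 3
G0 Z9.383
G0 X0.000 Y0.000
G1 X15.382 Y0.000
G1 X15.382 Y13.423
G1 X0.000 Y13.423
G1 X0.000 Y0.000
; layer 4
G0 Z12.510
G0 X0.000 Y0.000
G1 X15.382 Y0.000
G1 X15.382 Y13.423
G1 X0.000 Y13.423
G1 X0.000 Y0.000
M2 ; end

The solid is a rectangular box, roughly 15.4 × 13.4 mm footprint and 12.5 mm tall. Slicing at Δz = 3.127 mm — 4 equal slices spanning the solid's height, so layer i sits at z = i·h/4 — gives 4 non-empty perimeters. Each is a 4-segment closed polygon; G0 lifts to the layer z and rapids to the start vertex, then G1 traces the edges.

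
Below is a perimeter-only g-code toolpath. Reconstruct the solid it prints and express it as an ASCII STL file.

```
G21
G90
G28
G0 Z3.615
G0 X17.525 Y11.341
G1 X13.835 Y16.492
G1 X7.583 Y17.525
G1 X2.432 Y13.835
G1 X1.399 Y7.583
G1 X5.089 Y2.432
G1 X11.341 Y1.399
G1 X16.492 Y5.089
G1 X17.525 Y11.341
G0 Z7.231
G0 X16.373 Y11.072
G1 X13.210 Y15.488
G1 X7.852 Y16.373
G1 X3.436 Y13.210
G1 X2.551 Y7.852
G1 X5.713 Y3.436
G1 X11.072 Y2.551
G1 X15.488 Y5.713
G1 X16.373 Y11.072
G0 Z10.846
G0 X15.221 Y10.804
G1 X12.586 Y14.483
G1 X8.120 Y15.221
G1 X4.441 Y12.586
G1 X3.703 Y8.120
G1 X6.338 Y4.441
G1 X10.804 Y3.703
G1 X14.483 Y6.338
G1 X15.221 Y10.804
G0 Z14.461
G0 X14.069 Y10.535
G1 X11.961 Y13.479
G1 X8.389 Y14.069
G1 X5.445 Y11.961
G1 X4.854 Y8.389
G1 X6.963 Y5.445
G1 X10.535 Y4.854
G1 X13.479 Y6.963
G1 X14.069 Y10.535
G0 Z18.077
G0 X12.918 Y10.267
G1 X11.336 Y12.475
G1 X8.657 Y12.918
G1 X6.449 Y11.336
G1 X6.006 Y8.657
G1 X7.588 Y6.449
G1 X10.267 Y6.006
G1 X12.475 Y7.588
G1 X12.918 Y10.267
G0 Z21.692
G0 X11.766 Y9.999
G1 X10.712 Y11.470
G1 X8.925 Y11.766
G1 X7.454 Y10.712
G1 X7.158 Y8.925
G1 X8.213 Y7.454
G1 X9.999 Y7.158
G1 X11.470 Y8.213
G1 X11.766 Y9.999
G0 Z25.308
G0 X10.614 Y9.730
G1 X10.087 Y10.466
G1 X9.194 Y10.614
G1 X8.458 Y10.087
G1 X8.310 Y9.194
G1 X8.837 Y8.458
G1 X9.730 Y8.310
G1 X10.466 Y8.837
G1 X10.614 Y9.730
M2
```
solid part
  facet normal 0.0000 0.0000 -1.0000
    outer loop
      vertex 7.315 18.677 0.000
      vertex 14.460 17.496 0.000
      vertex 18.677 11.609 0.000
    endloop
  endfacet
  facet normal 0.0000 0.0000 -1.0000
    outer loop
      vertex 1.428 14.460 0.000
      vertex 7.315 18.677 0.000
      vertex 18.677 11.609 0.000
    endloop
  endfacet
  facet normal 0.0000 0.0000 -1.0000
    outer loop
      vertex 0.247 7.315 0.000
      vertex 1.428 14.460 0.000
      vertex 18.677 11.609 0.000
    endloop
  endfacet
  facet normal 0.0000 0.0000 -1.0000
    outer loop
      vertex 4.464 1.428 0.000
      vertex 0.247 7.315 0.000
      vertex 18.677 11.609 0.000
    endloop
  endfacet
  facet normal 0.0000 0.0000 -1.0000
    outer loop
      vertex 11.609 0.247 0.000
      vertex 4.464 1.428 0.000
      vertex 18.677 11.609 0.000
    endloop
  endfacet
  facet normal 0.0000 0.0000 -1.0000
    outer loop
      vertex 17.496 4.464 0.000
      vertex 11.609 0.247 0.000
      vertex 18.677 11.609 0.000
    endloop
  endfacet
  facet normal 0.7782 0.5574 0.2893
    outer loop
      vertex 18.677 11.609 0.000
      vertex 14.460 17.496 0.000
      vertex 9.462 9.462 28.923
    endloop
  endfacet
  facet normal 0.1561 0.9444 0.2893
    outer loop
      vertex 14.460 17.496 0.000
      vertex 7.315 18.677 0.000
      vertex 9.462 9.462 28.923
    endloop
  endfacet
  facet normal -0.5574 0.7782 0.2893
    outer loop
      vertex 7.315 18.677 0.000
      vertex 1.428 14.460 0.000
      vertex 9.462 9.462 28.923
    endloop
  endfacet
  facet normal -0.9444 0.1561 0.2893
    outer loop
      vertex 1.428 14.460 0.000
      vertex 0.247 7.315 0.000
      vertex 9.462 9.462 28.923
    endloop
  endfacet
  facet normal -0.7782 -0.5574 0.2893
    outer loop
      vertex 0.247 7.315 0.000
      vertex 4.464 1.428 0.000
      vertex 9.462 9.462 28.923
    endloop
  endfacet
  facet normal -0.1561 -0.9444 0.2893
    outer loop
      vertex 4.464 1.428 0.000
      vertex 11.609 0.247 0.000
      vertex 9.462 9.462 28.923
    endloop
  endfacet
  facet normal 0.5574 -0.7782 0.2893
    outer loop
      vertex 11.609 0.247 0.000
      vertex 17.496 4.464 0.000
      vertex 9.462 9.462 28.923
    endloop
  endfacet
  facet normal 0.9444 -0.1561 0.2893
    outer loop
      vertex 17.496 4.464 0.000
      vertex 18.677 11.609 0.000
      vertex 9.462 9.462 28.923
    endloop
  endfacet
endsolid part

The G0 Z moves step by Δz≈3.615 mm. The G1 loops shrink linearly with z, so the solid tapers from its base footprint up to z≈28.9. Closing with a flat bottom cap and the tapered top and triangulating gives 14 facets — a regular 8-sided pyramid, base circumscribed radius ≈ 9.46 mm, apex at z ≈ 28.9 mm.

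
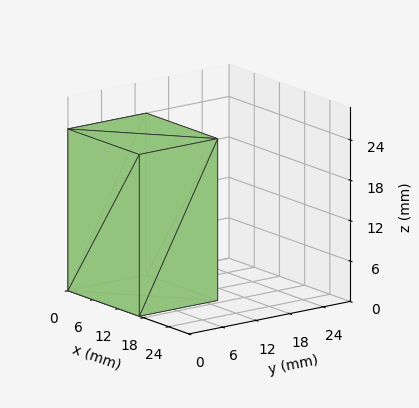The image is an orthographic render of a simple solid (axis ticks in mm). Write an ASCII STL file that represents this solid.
Reading the render: the shape is a rectangular box, roughly 17 × 14 mm footprint and 24 mm tall (dimensions read to the nearest mm from the axis ticks). For the STL, each face is triangulated and given an outward normal.

solid part
  facet normal 0.0000 0.0000 -1.0000
    outer loop
      vertex 17.0 14.0 0.0
      vertex 17.0 0.0 0.0
      vertex 0.0 0.0 0.0
    endloop
  endfacet
  facet normal 0.0000 0.0000 -1.0000
    outer loop
      vertex 0.0 14.0 0.0
      vertex 17.0 14.0 0.0
      vertex 0.0 0.0 0.0
    endloop
  endfacet
  facet normal 0.0000 0.0000 1.0000
    outer loop
      vertex 0.0 0.0 24.0
      vertex 17.0 0.0 24.0
      vertex 17.0 14.0 24.0
    endloop
  endfacet
  facet normal 0.0000 0.0000 1.0000
    outer loop
      vertex 0.0 0.0 24.0
      vertex 17.0 14.0 24.0
      vertex 0.0 14.0 24.0
    endloop
  endfacet
  facet normal 0.0000 -1.0000 0.0000
    outer loop
      vertex 0.0 0.0 0.0
      vertex 17.0 0.0 0.0
      vertex 17.0 0.0 24.0
    endloop
  endfacet
  facet normal 0.0000 -1.0000 0.0000
    outer loop
      vertex 0.0 0.0 0.0
      vertex 17.0 0.0 24.0
      vertex 0.0 0.0 24.0
    endloop
  endfacet
  facet normal 0.0000 1.0000 0.0000
    outer loop
      vertex 17.0 14.0 24.0
      vertex 17.0 14.0 0.0
      vertex 0.0 14.0 0.0
    endloop
  endfacet
  facet normal 0.0000 1.0000 0.0000
    outer loop
      vertex 0.0 14.0 24.0
      vertex 17.0 14.0 24.0
      vertex 0.0 14.0 0.0
    endloop
  endfacet
  facet normal -1.0000 0.0000 0.0000
    outer loop
      vertex 0.0 14.0 24.0
      vertex 0.0 14.0 0.0
      vertex 0.0 0.0 0.0
    endloop
  endfacet
  facet normal -1.0000 0.0000 0.0000
    outer loop
      vertex 0.0 0.0 24.0
      vertex 0.0 14.0 24.0
      vertex 0.0 0.0 0.0
    endloop
  endfacet
  facet normal 1.0000 0.0000 0.0000
    outer loop
      vertex 17.0 0.0 0.0
      vertex 17.0 14.0 0.0
      vertex 17.0 14.0 24.0
    endloop
  endfacet
  facet normal 1.0000 0.0000 0.0000
    outer loop
      vertex 17.0 0.0 0.0
      vertex 17.0 14.0 24.0
      vertex 17.0 0.0 24.0
    endloop
  endfacet
endsolid part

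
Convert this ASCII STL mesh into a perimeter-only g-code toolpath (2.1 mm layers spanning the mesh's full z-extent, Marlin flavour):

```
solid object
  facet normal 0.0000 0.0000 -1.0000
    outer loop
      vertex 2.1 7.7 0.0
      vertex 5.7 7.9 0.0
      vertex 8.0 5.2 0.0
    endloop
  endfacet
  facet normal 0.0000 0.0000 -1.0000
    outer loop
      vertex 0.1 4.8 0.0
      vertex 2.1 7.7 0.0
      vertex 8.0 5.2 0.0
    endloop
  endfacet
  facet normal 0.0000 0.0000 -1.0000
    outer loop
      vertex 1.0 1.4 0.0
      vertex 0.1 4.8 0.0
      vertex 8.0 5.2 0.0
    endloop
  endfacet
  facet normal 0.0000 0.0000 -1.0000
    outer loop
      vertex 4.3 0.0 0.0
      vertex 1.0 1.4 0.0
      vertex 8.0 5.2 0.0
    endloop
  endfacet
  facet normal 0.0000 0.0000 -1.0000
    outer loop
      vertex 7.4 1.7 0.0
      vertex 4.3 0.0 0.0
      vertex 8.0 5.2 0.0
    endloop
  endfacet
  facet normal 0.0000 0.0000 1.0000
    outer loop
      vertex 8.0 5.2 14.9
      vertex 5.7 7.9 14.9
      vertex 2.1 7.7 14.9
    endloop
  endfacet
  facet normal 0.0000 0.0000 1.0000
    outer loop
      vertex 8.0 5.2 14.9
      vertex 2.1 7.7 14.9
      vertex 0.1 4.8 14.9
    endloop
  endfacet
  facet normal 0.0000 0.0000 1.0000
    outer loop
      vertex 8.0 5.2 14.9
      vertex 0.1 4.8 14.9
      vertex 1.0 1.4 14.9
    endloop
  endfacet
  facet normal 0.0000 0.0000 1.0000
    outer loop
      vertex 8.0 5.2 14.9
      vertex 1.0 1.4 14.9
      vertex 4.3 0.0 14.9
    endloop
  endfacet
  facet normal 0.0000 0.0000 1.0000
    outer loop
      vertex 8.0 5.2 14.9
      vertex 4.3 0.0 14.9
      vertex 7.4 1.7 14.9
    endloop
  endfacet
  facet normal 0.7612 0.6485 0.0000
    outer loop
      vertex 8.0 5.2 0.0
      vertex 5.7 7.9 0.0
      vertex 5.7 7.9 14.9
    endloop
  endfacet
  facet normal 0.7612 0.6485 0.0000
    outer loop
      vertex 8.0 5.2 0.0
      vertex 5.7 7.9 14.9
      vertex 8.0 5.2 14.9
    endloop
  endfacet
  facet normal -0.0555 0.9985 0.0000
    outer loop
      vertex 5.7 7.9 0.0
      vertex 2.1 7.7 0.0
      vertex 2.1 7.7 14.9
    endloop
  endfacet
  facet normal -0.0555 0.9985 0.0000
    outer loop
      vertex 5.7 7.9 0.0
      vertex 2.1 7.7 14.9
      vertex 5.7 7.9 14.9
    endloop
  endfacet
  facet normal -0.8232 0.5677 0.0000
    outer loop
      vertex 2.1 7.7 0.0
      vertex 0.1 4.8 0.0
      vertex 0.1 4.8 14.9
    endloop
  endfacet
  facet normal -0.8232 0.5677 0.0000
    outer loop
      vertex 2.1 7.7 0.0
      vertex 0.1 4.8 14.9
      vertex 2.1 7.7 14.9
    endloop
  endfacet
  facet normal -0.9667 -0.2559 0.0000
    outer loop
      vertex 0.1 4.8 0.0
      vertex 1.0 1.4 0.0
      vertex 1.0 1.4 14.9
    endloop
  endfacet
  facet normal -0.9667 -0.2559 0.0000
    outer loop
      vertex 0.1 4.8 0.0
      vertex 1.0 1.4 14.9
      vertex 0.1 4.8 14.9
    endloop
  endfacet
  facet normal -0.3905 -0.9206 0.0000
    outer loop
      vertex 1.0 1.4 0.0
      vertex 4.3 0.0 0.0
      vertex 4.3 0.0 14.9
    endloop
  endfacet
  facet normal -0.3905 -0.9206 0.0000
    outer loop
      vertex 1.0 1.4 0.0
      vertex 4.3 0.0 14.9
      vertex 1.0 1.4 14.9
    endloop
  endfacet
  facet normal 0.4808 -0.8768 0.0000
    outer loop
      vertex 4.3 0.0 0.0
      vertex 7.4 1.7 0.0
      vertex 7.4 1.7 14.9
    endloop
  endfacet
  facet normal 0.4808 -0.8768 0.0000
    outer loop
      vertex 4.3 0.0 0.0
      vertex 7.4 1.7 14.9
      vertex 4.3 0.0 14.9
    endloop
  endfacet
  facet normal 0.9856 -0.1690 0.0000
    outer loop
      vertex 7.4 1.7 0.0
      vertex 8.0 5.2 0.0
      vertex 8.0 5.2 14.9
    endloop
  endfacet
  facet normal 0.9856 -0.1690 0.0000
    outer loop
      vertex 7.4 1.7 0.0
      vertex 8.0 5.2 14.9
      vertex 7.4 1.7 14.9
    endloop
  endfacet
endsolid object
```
; perimeter-only toolpath
G21 ; units = mm
G90 ; absolute positioning
G28 ; home
; layer 1
G0 Z2.1
G0 X8.0 Y5.2
G1 X5.7 Y7.9
G1 X2.1 Y7.7
G1 X0.1 Y4.8
G1 X1.0 Y1.4
G1 X4.3 Y0.0
G1 X7.4 Y1.7
G1 X8.0 Y5.2
; layer 2
G0 Z4.3
G0 X8.0 Y5.2
G1 X5.7 Y7.9
G1 X2.1 Y7.7
G1 X0.1 Y4.8
G1 X1.0 Y1.4
G1 X4.3 Y0.0
G1 X7.4 Y1.7
G1 X8.0 Y5.2
; layer 3
G0 Z6.4
G0 X8.0 Y5.2
G1 X5.7 Y7.9
G1 X2.1 Y7.7
G1 X0.1 Y4.8
G1 X1.0 Y1.4
G1 X4.3 Y0.0
G1 X7.4 Y1.7
G1 X8.0 Y5.2
; layer 4
G0 Z8.5
G0 X8.0 Y5.2
G1 X5.7 Y7.9
G1 X2.1 Y7.7
G1 X0.1 Y4.8
G1 X1.0 Y1.4
G1 X4.3 Y0.0
G1 X7.4 Y1.7
G1 X8.0 Y5.2
; layer 5
G0 Z10.6
G0 X8.0 Y5.2
G1 X5.7 Y7.9
G1 X2.1 Y7.7
G1 X0.1 Y4.8
G1 X1.0 Y1.4
G1 X4.3 Y0.0
G1 X7.4 Y1.7
G1 X8.0 Y5.2
; layer 6
G0 Z12.8
G0 X8.0 Y5.2
G1 X5.7 Y7.9
G1 X2.1 Y7.7
G1 X0.1 Y4.8
G1 X1.0 Y1.4
G1 X4.3 Y0.0
G1 X7.4 Y1.7
G1 X8.0 Y5.2
; layer 7
G0 Z14.9
G0 X8.0 Y5.2
G1 X5.7 Y7.9
G1 X2.1 Y7.7
G1 X0.1 Y4.8
G1 X1.0 Y1.4
G1 X4.3 Y0.0
G1 X7.4 Y1.7
G1 X8.0 Y5.2
M2 ; end

The solid is a regular 7-sided prism (a cylinder approximated with 7 flat sides), circumscribed radius ≈ 4.1 mm, height ≈ 14.9 mm. Slicing at Δz = 2.1 mm — 7 equal slices spanning the solid's height, so layer i sits at z = i·h/7 — gives 7 non-empty perimeters. Each is a 7-segment closed polygon; G0 lifts to the layer z and rapids to the start vertex, then G1 traces the edges.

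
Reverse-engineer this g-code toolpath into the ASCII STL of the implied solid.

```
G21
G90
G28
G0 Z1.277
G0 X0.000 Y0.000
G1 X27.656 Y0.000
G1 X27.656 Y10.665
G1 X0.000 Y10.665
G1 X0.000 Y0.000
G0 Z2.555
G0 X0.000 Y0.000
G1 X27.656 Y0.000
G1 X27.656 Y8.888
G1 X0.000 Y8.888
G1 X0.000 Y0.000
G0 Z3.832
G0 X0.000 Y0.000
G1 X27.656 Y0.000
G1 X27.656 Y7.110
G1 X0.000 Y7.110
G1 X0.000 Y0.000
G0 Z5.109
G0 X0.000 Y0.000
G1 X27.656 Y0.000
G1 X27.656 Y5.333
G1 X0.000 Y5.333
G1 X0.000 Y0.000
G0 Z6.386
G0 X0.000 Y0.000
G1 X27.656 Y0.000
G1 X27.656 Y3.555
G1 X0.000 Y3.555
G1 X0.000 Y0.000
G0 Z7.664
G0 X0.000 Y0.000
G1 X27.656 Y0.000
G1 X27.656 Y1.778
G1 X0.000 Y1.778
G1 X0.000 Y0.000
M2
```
solid part
  facet normal 0.0000 0.0000 -1.0000
    outer loop
      vertex 27.656 12.443 0.000
      vertex 27.656 0.000 0.000
      vertex 0.000 0.000 0.000
    endloop
  endfacet
  facet normal 0.0000 0.0000 -1.0000
    outer loop
      vertex 0.000 12.443 0.000
      vertex 27.656 12.443 0.000
      vertex 0.000 0.000 0.000
    endloop
  endfacet
  facet normal 0.0000 -1.0000 0.0000
    outer loop
      vertex 0.000 0.000 0.000
      vertex 27.656 0.000 0.000
      vertex 27.656 0.000 8.941
    endloop
  endfacet
  facet normal 0.0000 -1.0000 0.0000
    outer loop
      vertex 0.000 0.000 0.000
      vertex 27.656 0.000 8.941
      vertex 0.000 0.000 8.941
    endloop
  endfacet
  facet normal 0.0000 0.5835 0.8121
    outer loop
      vertex 0.000 0.000 8.941
      vertex 27.656 0.000 8.941
      vertex 27.656 12.443 0.000
    endloop
  endfacet
  facet normal 0.0000 0.5835 0.8121
    outer loop
      vertex 0.000 0.000 8.941
      vertex 27.656 12.443 0.000
      vertex 0.000 12.443 0.000
    endloop
  endfacet
  facet normal -1.0000 0.0000 0.0000
    outer loop
      vertex 0.000 0.000 8.941
      vertex 0.000 12.443 0.000
      vertex 0.000 0.000 0.000
    endloop
  endfacet
  facet normal 1.0000 0.0000 0.0000
    outer loop
      vertex 27.656 0.000 0.000
      vertex 27.656 12.443 0.000
      vertex 27.656 0.000 8.941
    endloop
  endfacet
endsolid part

The G0 Z moves step by Δz≈1.277 mm. The G1 loops shrink linearly with z, so the solid tapers from its base footprint up to z≈8.94. Closing with a flat bottom cap and the tapered top and triangulating gives 8 facets — a wedge (ramp): 27.7 × 12.4 mm base, rising to 8.94 mm along the y=0 edge and sloping linearly to z=0 at y=12.4.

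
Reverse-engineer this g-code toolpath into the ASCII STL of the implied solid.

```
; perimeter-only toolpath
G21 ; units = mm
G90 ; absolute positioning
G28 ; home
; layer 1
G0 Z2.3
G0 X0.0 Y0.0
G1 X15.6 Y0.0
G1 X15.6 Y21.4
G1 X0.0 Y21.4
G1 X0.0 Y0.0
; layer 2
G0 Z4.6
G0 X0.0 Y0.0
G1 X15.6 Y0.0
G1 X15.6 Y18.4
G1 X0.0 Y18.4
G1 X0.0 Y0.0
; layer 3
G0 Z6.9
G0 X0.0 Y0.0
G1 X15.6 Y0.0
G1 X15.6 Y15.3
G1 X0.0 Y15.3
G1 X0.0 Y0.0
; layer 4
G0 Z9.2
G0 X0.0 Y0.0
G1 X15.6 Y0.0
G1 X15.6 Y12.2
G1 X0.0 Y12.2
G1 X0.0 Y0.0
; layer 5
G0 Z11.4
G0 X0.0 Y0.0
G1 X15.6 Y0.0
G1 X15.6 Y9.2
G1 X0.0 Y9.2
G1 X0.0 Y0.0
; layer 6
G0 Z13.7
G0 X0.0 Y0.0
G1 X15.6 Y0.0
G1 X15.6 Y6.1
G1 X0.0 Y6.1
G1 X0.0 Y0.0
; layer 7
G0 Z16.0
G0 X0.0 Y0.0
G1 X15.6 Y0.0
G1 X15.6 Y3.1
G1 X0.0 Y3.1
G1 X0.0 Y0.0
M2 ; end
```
solid part
  facet normal 0.0000 0.0000 -1.0000
    outer loop
      vertex 15.6 24.5 0.0
      vertex 15.6 0.0 0.0
      vertex 0.0 0.0 0.0
    endloop
  endfacet
  facet normal 0.0000 0.0000 -1.0000
    outer loop
      vertex 0.0 24.5 0.0
      vertex 15.6 24.5 0.0
      vertex 0.0 0.0 0.0
    endloop
  endfacet
  facet normal 0.0000 -1.0000 0.0000
    outer loop
      vertex 0.0 0.0 0.0
      vertex 15.6 0.0 0.0
      vertex 15.6 0.0 18.3
    endloop
  endfacet
  facet normal 0.0000 -1.0000 0.0000
    outer loop
      vertex 0.0 0.0 0.0
      vertex 15.6 0.0 18.3
      vertex 0.0 0.0 18.3
    endloop
  endfacet
  facet normal 0.0000 0.5984 0.8012
    outer loop
      vertex 0.0 0.0 18.3
      vertex 15.6 0.0 18.3
      vertex 15.6 24.5 0.0
    endloop
  endfacet
  facet normal 0.0000 0.5984 0.8012
    outer loop
      vertex 0.0 0.0 18.3
      vertex 15.6 24.5 0.0
      vertex 0.0 24.5 0.0
    endloop
  endfacet
  facet normal -1.0000 0.0000 0.0000
    outer loop
      vertex 0.0 0.0 18.3
      vertex 0.0 24.5 0.0
      vertex 0.0 0.0 0.0
    endloop
  endfacet
  facet normal 1.0000 0.0000 0.0000
    outer loop
      vertex 15.6 0.0 0.0
      vertex 15.6 24.5 0.0
      vertex 15.6 0.0 18.3
    endloop
  endfacet
endsolid part

The G0 Z moves step by Δz≈2.3 mm. The G1 loops shrink linearly with z, so the solid tapers from its base footprint up to z≈18.3. Closing with a flat bottom cap and the tapered top and triangulating gives 8 facets — a wedge (ramp): 15.6 × 24.5 mm base, rising to 18.3 mm along the y=0 edge and sloping linearly to z=0 at y=24.5.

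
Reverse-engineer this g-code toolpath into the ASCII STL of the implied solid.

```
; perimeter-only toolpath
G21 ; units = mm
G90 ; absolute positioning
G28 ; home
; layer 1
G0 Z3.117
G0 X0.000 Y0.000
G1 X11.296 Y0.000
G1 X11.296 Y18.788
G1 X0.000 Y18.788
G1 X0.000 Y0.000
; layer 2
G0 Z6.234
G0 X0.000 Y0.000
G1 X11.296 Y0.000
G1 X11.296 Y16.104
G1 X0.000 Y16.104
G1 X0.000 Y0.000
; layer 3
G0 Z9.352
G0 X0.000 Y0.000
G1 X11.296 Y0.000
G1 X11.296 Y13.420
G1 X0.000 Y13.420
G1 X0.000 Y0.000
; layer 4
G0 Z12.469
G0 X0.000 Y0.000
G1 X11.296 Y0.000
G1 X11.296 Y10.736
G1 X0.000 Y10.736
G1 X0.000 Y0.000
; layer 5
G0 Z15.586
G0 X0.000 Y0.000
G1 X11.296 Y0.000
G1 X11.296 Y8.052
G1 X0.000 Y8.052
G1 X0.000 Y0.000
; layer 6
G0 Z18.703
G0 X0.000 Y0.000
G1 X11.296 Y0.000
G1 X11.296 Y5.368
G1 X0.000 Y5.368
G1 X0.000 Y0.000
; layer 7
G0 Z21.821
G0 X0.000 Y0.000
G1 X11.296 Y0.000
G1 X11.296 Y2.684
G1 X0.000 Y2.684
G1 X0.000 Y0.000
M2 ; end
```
solid part
  facet normal 0.0000 0.0000 -1.0000
    outer loop
      vertex 11.296 21.472 0.000
      vertex 11.296 0.000 0.000
      vertex 0.000 0.000 0.000
    endloop
  endfacet
  facet normal 0.0000 0.0000 -1.0000
    outer loop
      vertex 0.000 21.472 0.000
      vertex 11.296 21.472 0.000
      vertex 0.000 0.000 0.000
    endloop
  endfacet
  facet normal 0.0000 -1.0000 0.0000
    outer loop
      vertex 0.000 0.000 0.000
      vertex 11.296 0.000 0.000
      vertex 11.296 0.000 24.938
    endloop
  endfacet
  facet normal 0.0000 -1.0000 0.0000
    outer loop
      vertex 0.000 0.000 0.000
      vertex 11.296 0.000 24.938
      vertex 0.000 0.000 24.938
    endloop
  endfacet
  facet normal 0.0000 0.7578 0.6525
    outer loop
      vertex 0.000 0.000 24.938
      vertex 11.296 0.000 24.938
      vertex 11.296 21.472 0.000
    endloop
  endfacet
  facet normal 0.0000 0.7578 0.6525
    outer loop
      vertex 0.000 0.000 24.938
      vertex 11.296 21.472 0.000
      vertex 0.000 21.472 0.000
    endloop
  endfacet
  facet normal -1.0000 0.0000 0.0000
    outer loop
      vertex 0.000 0.000 24.938
      vertex 0.000 21.472 0.000
      vertex 0.000 0.000 0.000
    endloop
  endfacet
  facet normal 1.0000 0.0000 0.0000
    outer loop
      vertex 11.296 0.000 0.000
      vertex 11.296 21.472 0.000
      vertex 11.296 0.000 24.938
    endloop
  endfacet
endsolid part

The G0 Z moves step by Δz≈3.117 mm. The G1 loops shrink linearly with z, so the solid tapers from its base footprint up to z≈24.9. Closing with a flat bottom cap and the tapered top and triangulating gives 8 facets — a wedge (ramp): 11.3 × 21.5 mm base, rising to 24.9 mm along the y=0 edge and sloping linearly to z=0 at y=21.5.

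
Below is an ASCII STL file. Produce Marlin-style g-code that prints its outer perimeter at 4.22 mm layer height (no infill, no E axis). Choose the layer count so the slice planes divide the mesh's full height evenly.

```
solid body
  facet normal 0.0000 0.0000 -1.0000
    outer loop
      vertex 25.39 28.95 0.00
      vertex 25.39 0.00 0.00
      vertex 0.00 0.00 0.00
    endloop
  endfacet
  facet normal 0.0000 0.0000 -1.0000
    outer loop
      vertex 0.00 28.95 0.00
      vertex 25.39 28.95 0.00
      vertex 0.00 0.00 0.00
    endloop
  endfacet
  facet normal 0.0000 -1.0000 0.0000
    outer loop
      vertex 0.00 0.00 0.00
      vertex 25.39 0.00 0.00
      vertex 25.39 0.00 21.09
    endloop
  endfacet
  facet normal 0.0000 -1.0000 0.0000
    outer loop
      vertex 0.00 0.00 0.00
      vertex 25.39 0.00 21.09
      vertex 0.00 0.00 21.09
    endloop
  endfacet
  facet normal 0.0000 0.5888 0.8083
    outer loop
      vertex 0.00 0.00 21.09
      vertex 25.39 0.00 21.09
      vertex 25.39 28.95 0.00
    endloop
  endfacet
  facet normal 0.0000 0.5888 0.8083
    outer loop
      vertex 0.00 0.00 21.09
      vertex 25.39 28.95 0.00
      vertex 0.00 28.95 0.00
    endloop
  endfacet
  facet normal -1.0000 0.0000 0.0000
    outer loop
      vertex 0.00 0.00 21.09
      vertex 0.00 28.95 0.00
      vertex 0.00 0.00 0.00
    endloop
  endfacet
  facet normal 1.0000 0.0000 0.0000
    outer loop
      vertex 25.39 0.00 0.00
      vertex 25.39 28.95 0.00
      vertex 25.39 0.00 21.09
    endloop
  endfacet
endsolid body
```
; perimeter-only toolpath
G21 ; units = mm
G90 ; absolute positioning
G28 ; home
; layer 1
G0 Z4.22
G0 X0.00 Y0.00
G1 X25.39 Y0.00
G1 X25.39 Y23.16
G1 X0.00 Y23.16
G1 X0.00 Y0.00
; layer 2
G0 Z8.44
G0 X0.00 Y0.00
G1 X25.39 Y0.00
G1 X25.39 Y17.37
G1 X0.00 Y17.37
G1 X0.00 Y0.00
; layer 3
G0 Z12.65
G0 X0.00 Y0.00
G1 X25.39 Y0.00
G1 X25.39 Y11.58
G1 X0.00 Y11.58
G1 X0.00 Y0.00
; layer 4
G0 Z16.87
G0 X0.00 Y0.00
G1 X25.39 Y0.00
G1 X25.39 Y5.79
G1 X0.00 Y5.79
G1 X0.00 Y0.00
M2 ; end

The solid is a wedge (ramp): 25.4 × 28.9 mm base, rising to 21.1 mm along the y=0 edge and sloping linearly to z=0 at y=28.9. Slicing at Δz = 4.22 mm — 5 equal slices spanning the solid's height, so layer i sits at z = i·h/5 — gives 4 non-empty perimeters. Each is a 4-segment closed polygon; G0 lifts to the layer z and rapids to the start vertex, then G1 traces the edges. The cross-section shrinks linearly with z (the slice at the apex is degenerate and omitted).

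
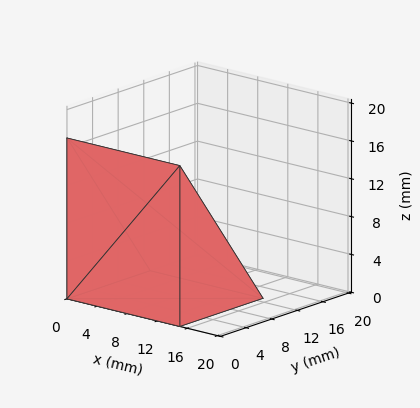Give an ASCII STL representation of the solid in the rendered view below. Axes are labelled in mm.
Reading the render: the shape is a wedge (ramp): 15 × 13 mm base, rising to 17 mm along the y=0 edge and sloping linearly to z=0 at y=13 (dimensions read to the nearest mm from the axis ticks). For the STL, each face is triangulated and given an outward normal.

solid part
  facet normal 0.0000 0.0000 -1.0000
    outer loop
      vertex 15.000 13.000 0.000
      vertex 15.000 0.000 0.000
      vertex 0.000 0.000 0.000
    endloop
  endfacet
  facet normal 0.0000 0.0000 -1.0000
    outer loop
      vertex 0.000 13.000 0.000
      vertex 15.000 13.000 0.000
      vertex 0.000 0.000 0.000
    endloop
  endfacet
  facet normal 0.0000 -1.0000 0.0000
    outer loop
      vertex 0.000 0.000 0.000
      vertex 15.000 0.000 0.000
      vertex 15.000 0.000 17.000
    endloop
  endfacet
  facet normal 0.0000 -1.0000 0.0000
    outer loop
      vertex 0.000 0.000 0.000
      vertex 15.000 0.000 17.000
      vertex 0.000 0.000 17.000
    endloop
  endfacet
  facet normal 0.0000 0.7944 0.6075
    outer loop
      vertex 0.000 0.000 17.000
      vertex 15.000 0.000 17.000
      vertex 15.000 13.000 0.000
    endloop
  endfacet
  facet normal 0.0000 0.7944 0.6075
    outer loop
      vertex 0.000 0.000 17.000
      vertex 15.000 13.000 0.000
      vertex 0.000 13.000 0.000
    endloop
  endfacet
  facet normal -1.0000 0.0000 0.0000
    outer loop
      vertex 0.000 0.000 17.000
      vertex 0.000 13.000 0.000
      vertex 0.000 0.000 0.000
    endloop
  endfacet
  facet normal 1.0000 0.0000 0.0000
    outer loop
      vertex 15.000 0.000 0.000
      vertex 15.000 13.000 0.000
      vertex 15.000 0.000 17.000
    endloop
  endfacet
endsolid part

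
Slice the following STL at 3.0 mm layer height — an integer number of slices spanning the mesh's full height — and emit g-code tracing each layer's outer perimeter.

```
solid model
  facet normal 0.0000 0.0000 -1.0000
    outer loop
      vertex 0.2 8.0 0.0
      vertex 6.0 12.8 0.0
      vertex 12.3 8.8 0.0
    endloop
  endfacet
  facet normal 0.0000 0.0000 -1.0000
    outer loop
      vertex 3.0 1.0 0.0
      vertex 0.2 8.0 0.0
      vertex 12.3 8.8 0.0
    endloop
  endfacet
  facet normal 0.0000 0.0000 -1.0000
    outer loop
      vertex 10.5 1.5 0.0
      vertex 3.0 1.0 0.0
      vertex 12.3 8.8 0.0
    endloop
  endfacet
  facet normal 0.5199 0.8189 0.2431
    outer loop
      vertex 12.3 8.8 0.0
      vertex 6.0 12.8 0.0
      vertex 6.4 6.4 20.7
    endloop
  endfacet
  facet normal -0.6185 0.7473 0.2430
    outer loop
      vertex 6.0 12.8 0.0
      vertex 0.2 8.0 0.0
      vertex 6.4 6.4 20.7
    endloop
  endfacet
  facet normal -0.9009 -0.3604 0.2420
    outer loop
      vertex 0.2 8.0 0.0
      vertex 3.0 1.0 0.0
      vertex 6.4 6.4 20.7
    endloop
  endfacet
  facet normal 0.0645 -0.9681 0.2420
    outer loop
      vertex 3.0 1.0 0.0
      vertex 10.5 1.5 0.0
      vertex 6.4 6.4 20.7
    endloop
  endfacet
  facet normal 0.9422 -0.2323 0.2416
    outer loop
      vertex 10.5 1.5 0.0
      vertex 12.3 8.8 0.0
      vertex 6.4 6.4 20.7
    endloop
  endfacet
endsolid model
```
; perimeter-only toolpath
G21 ; units = mm
G90 ; absolute positioning
G28 ; home
; layer 1
G0 Z3.0
G0 X11.5 Y8.5
G1 X6.1 Y11.9
G1 X1.1 Y7.8
G1 X3.5 Y1.8
G1 X9.9 Y2.2
G1 X11.5 Y8.5
; layer 2
G0 Z5.9
G0 X10.6 Y8.1
G1 X6.1 Y11.0
G1 X2.0 Y7.5
G1 X4.0 Y2.5
G1 X9.3 Y2.9
G1 X10.6 Y8.1
; layer 3
G0 Z8.9
G0 X9.8 Y7.8
G1 X6.2 Y10.1
G1 X2.9 Y7.3
G1 X4.5 Y3.3
G1 X8.7 Y3.6
G1 X9.8 Y7.8
; layer 4
G0 Z11.8
G0 X8.9 Y7.4
G1 X6.2 Y9.1
G1 X3.7 Y7.1
G1 X4.9 Y4.1
G1 X8.2 Y4.3
G1 X8.9 Y7.4
; layer 5
G0 Z14.8
G0 X8.1 Y7.1
G1 X6.3 Y8.2
G1 X4.6 Y6.9
G1 X5.4 Y4.9
G1 X7.6 Y5.0
G1 X8.1 Y7.1
; layer 6
G0 Z17.7
G0 X7.2 Y6.7
G1 X6.3 Y7.3
G1 X5.5 Y6.6
G1 X5.9 Y5.6
G1 X7.0 Y5.7
G1 X7.2 Y6.7
M2 ; end

The solid is a regular 5-sided pyramid, base circumscribed radius ≈ 6.4 mm, apex at z ≈ 20.7 mm. Slicing at Δz = 3.0 mm — 7 equal slices spanning the solid's height, so layer i sits at z = i·h/7 — gives 6 non-empty perimeters. Each is a 5-segment closed polygon; G0 lifts to the layer z and rapids to the start vertex, then G1 traces the edges. The cross-section shrinks linearly with z (the slice at the apex is degenerate and omitted).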